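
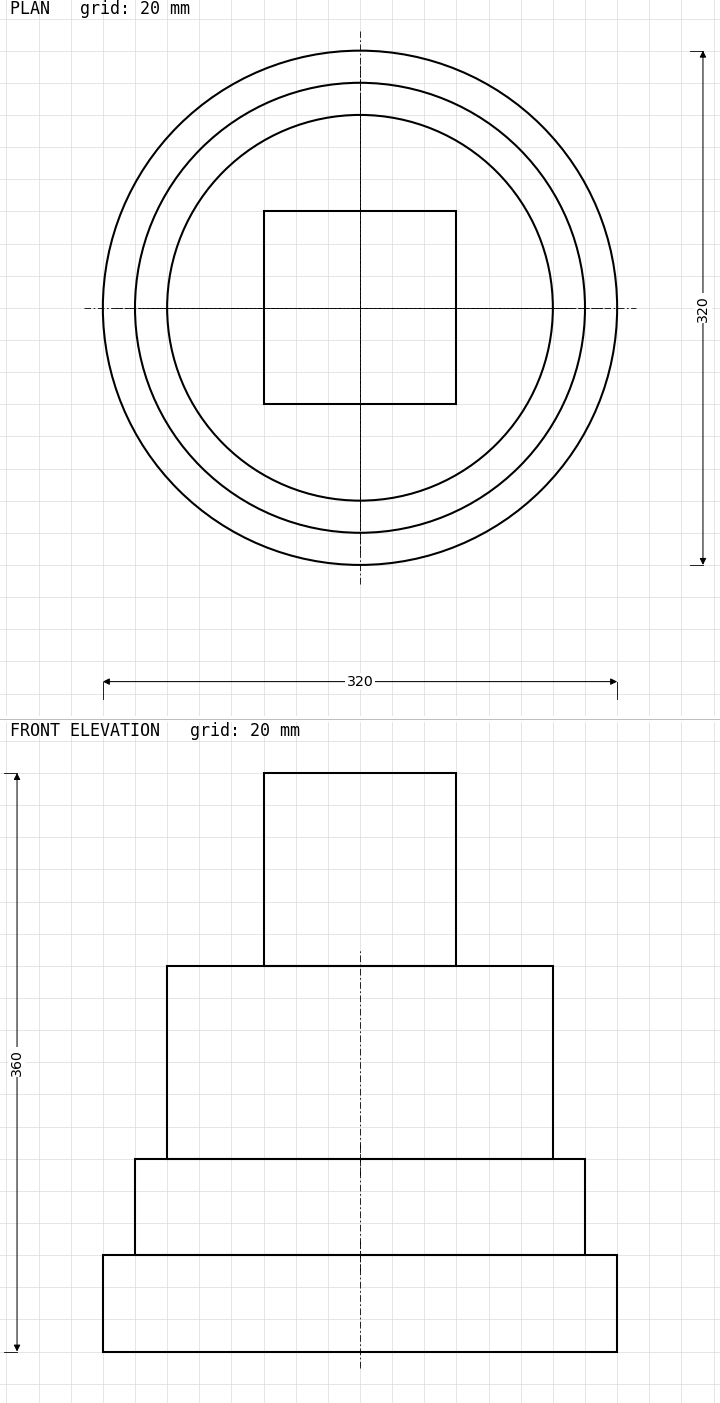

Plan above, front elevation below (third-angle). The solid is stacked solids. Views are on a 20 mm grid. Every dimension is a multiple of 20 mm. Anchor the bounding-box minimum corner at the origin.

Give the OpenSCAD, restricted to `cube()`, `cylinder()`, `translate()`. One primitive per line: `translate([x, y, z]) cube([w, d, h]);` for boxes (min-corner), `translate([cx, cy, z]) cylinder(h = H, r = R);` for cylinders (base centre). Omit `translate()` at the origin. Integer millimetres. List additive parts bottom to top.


translate([160, 160, 0]) cylinder(h = 60, r = 160);
translate([160, 160, 60]) cylinder(h = 60, r = 140);
translate([160, 160, 120]) cylinder(h = 120, r = 120);
translate([100, 100, 240]) cube([120, 120, 120]);


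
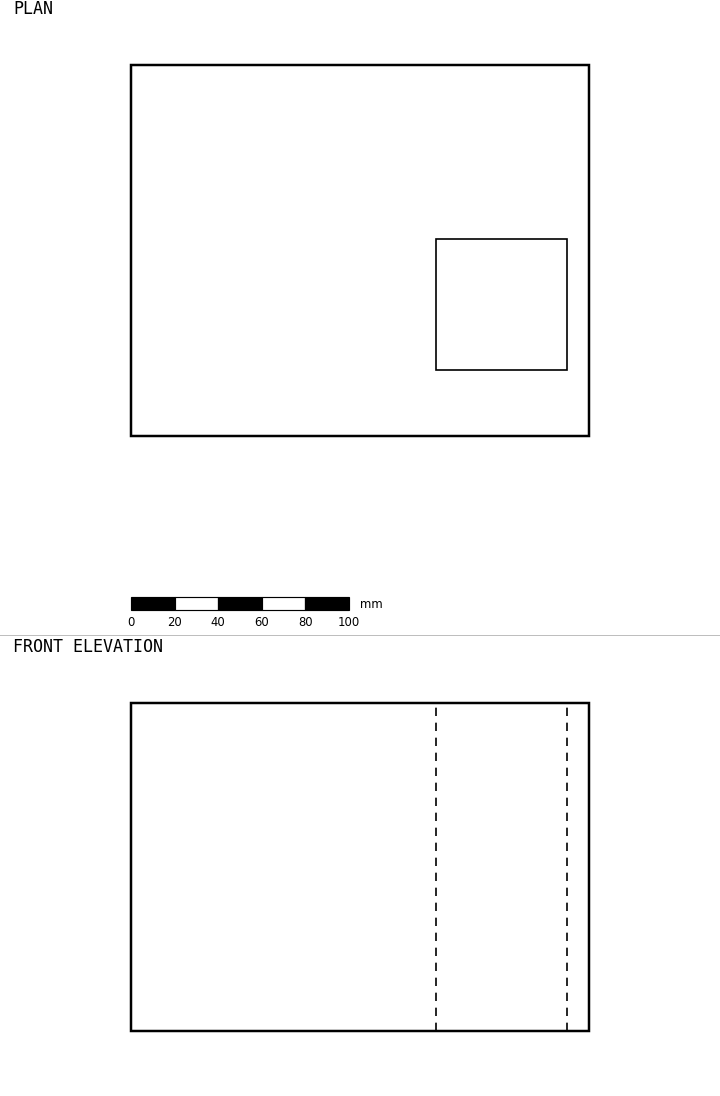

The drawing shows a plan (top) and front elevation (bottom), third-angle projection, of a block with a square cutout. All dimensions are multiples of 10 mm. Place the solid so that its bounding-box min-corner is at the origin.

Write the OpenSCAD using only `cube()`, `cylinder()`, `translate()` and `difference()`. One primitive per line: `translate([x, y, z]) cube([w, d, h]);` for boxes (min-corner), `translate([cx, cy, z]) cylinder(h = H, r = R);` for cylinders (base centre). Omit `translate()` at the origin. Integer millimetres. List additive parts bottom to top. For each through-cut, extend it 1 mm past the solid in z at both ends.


difference() {
  cube([210, 170, 150]);
  translate([140, 30, -1]) cube([60, 60, 152]);
}


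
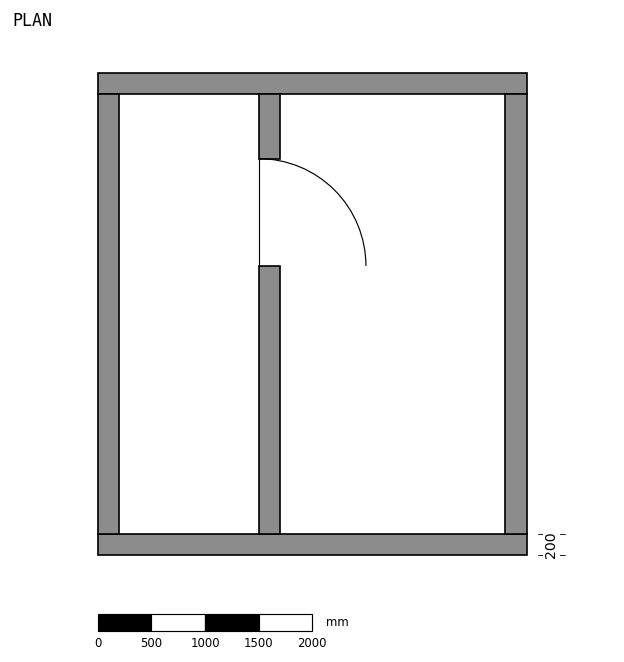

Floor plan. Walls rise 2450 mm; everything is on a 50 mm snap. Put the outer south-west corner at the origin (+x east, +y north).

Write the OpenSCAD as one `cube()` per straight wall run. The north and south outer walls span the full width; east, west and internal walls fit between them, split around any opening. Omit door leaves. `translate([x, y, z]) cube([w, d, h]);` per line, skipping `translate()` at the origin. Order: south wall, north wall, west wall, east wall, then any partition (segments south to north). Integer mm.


cube([4000, 200, 2450]);
translate([0, 4300, 0]) cube([4000, 200, 2450]);
translate([0, 200, 0]) cube([200, 4100, 2450]);
translate([3800, 200, 0]) cube([200, 4100, 2450]);
translate([1500, 200, 0]) cube([200, 2500, 2450]);
translate([1500, 3700, 0]) cube([200, 600, 2450]);


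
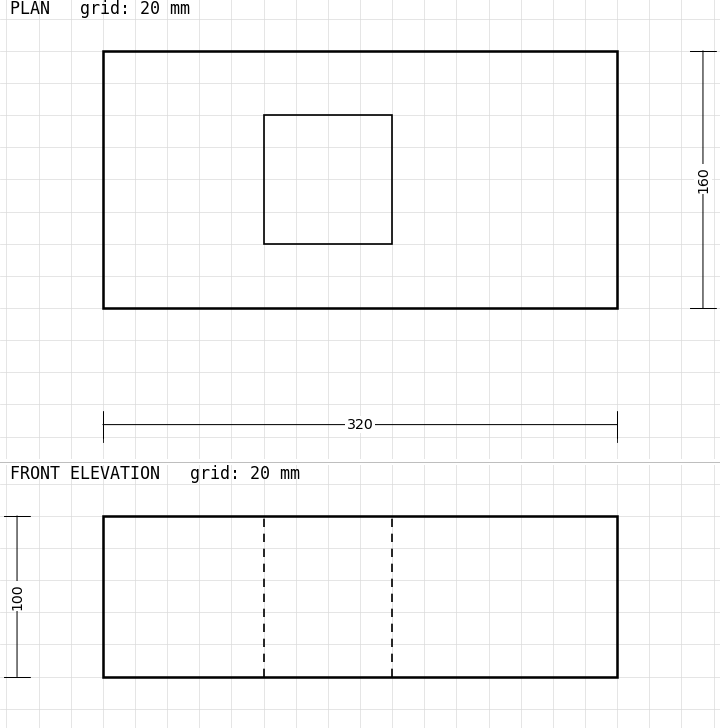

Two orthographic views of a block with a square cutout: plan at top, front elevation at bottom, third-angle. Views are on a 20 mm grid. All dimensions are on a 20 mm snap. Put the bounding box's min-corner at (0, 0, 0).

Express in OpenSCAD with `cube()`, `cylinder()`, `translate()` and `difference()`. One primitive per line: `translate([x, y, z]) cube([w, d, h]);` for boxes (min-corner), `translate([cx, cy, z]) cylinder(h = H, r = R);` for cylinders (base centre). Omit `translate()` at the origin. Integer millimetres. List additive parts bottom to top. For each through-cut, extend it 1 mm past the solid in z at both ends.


difference() {
  cube([320, 160, 100]);
  translate([100, 40, -1]) cube([80, 80, 102]);
}


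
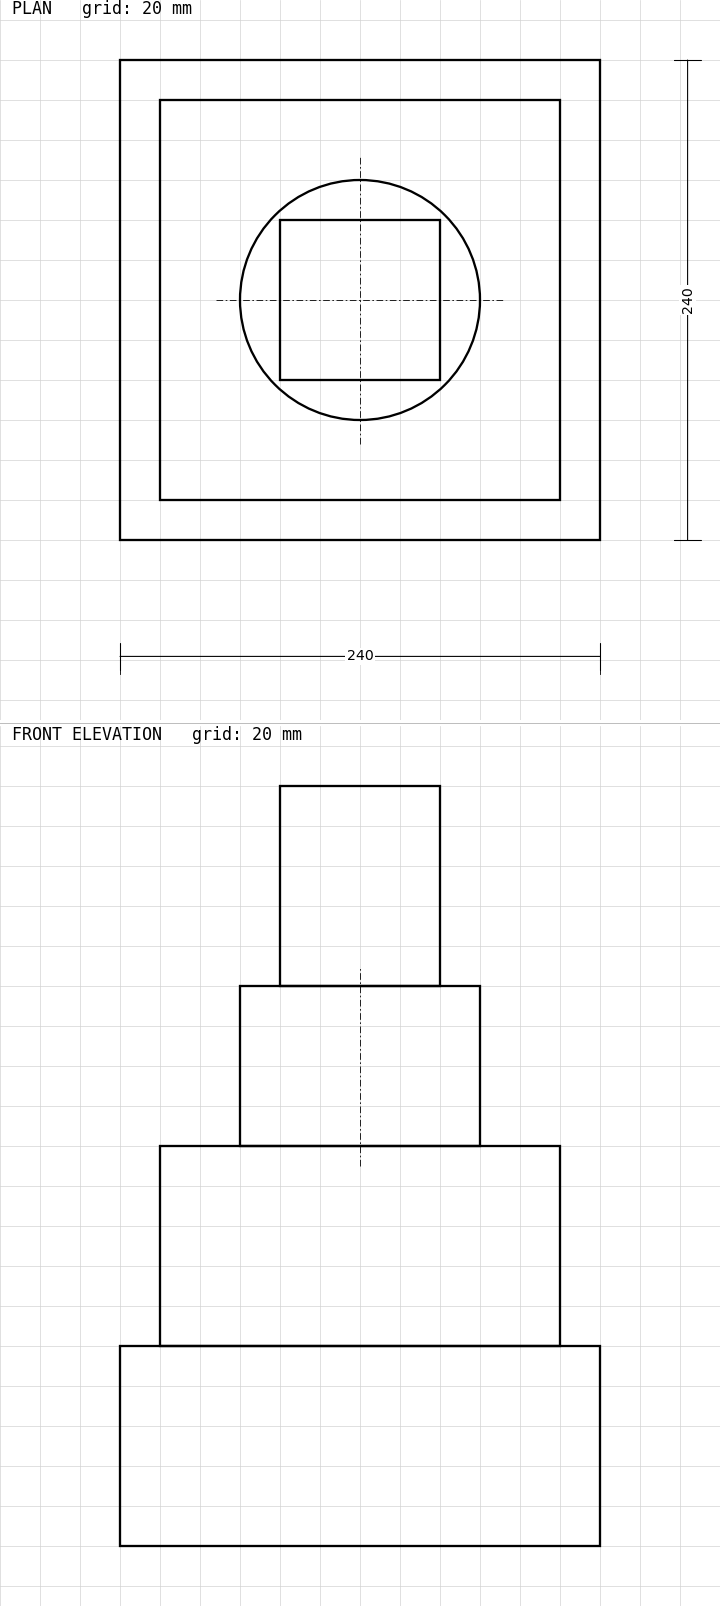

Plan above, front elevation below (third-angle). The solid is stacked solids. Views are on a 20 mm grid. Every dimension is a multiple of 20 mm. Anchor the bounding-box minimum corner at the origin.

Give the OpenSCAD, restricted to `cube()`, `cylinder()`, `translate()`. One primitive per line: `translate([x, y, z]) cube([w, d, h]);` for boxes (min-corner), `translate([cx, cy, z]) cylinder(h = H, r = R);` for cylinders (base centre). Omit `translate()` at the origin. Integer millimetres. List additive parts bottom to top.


cube([240, 240, 100]);
translate([20, 20, 100]) cube([200, 200, 100]);
translate([120, 120, 200]) cylinder(h = 80, r = 60);
translate([80, 80, 280]) cube([80, 80, 100]);


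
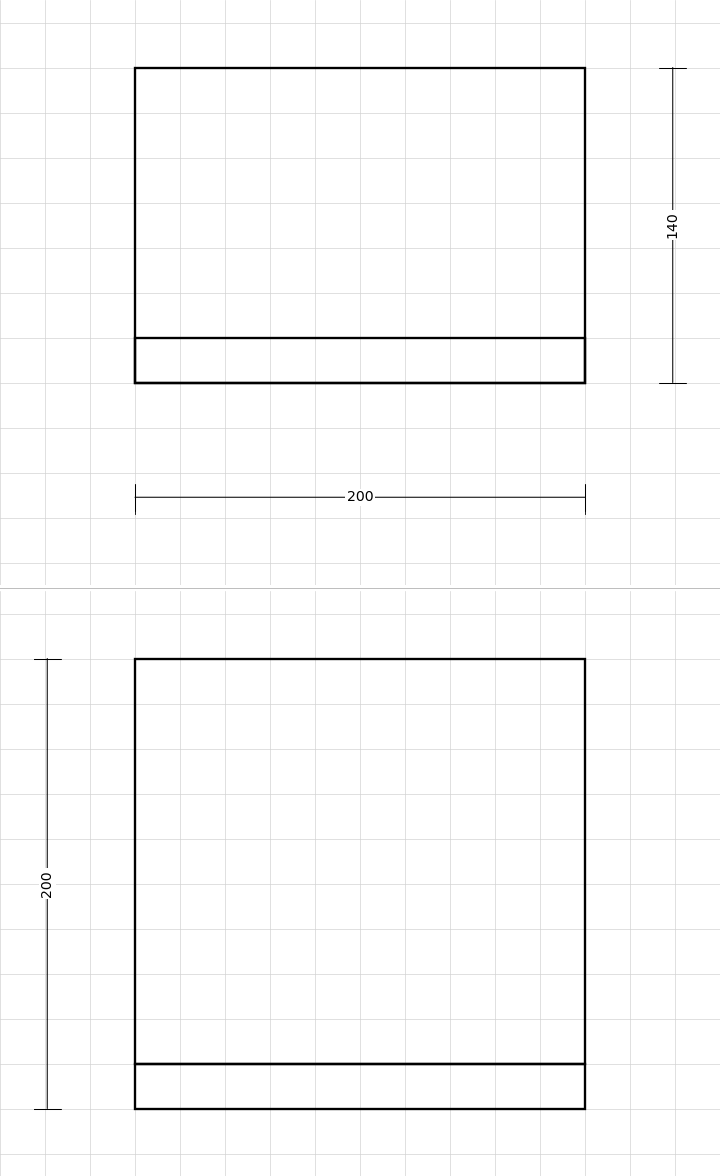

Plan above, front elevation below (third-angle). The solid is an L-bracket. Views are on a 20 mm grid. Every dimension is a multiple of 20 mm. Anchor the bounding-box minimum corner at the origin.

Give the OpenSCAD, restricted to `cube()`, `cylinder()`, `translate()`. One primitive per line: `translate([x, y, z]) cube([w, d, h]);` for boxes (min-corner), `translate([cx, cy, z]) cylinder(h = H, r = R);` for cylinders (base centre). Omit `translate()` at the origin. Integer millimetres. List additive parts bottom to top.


cube([200, 140, 20]);
translate([0, 0, 20]) cube([200, 20, 180]);


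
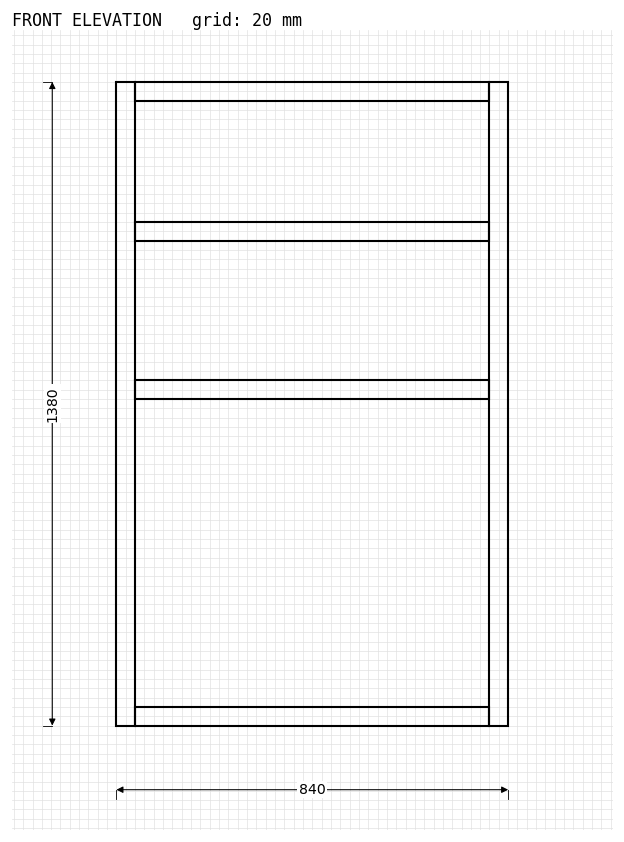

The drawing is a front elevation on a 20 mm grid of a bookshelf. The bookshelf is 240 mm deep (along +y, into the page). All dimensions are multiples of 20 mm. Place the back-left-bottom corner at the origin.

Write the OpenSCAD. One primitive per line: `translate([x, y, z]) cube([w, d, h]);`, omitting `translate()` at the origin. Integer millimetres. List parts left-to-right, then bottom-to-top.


cube([40, 240, 1380]);
translate([40, 0, 0]) cube([760, 240, 40]);
translate([40, 0, 700]) cube([760, 240, 40]);
translate([40, 0, 1040]) cube([760, 240, 40]);
translate([40, 0, 1340]) cube([760, 240, 40]);
translate([800, 0, 0]) cube([40, 240, 1380]);


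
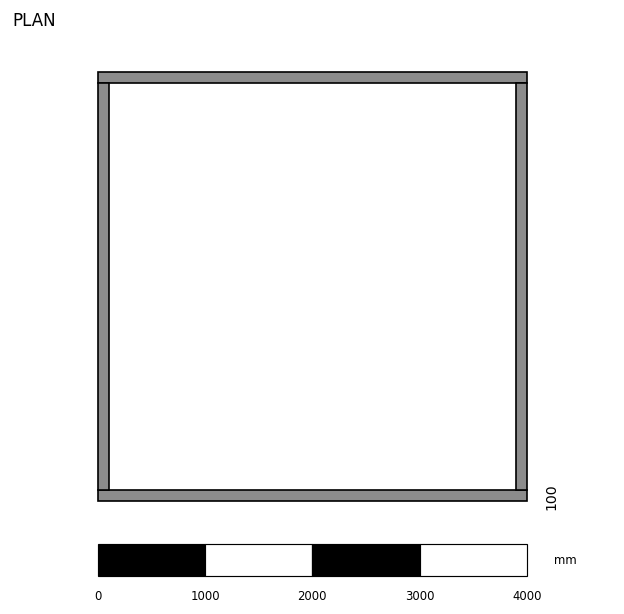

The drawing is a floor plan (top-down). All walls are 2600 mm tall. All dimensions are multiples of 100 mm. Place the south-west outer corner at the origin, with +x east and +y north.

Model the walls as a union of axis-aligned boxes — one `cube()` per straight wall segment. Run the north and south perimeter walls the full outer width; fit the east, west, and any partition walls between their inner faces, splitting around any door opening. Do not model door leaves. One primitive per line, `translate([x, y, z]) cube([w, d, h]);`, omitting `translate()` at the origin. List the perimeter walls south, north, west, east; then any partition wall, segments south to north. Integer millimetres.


cube([4000, 100, 2600]);
translate([0, 3900, 0]) cube([4000, 100, 2600]);
translate([0, 100, 0]) cube([100, 3800, 2600]);
translate([3900, 100, 0]) cube([100, 3800, 2600]);


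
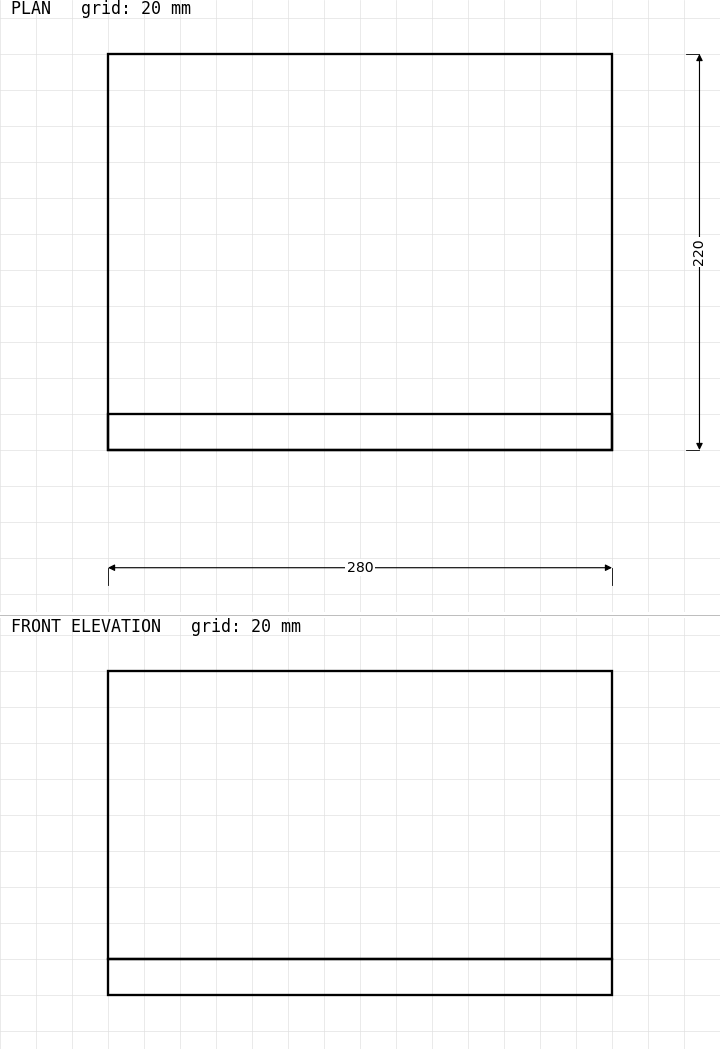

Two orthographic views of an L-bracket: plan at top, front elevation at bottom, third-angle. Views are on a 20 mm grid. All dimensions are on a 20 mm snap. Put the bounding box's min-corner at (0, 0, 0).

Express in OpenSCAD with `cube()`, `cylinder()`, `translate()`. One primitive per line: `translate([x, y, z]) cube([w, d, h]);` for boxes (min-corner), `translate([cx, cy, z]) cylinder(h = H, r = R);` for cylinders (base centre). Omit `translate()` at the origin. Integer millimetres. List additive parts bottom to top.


cube([280, 220, 20]);
translate([0, 0, 20]) cube([280, 20, 160]);


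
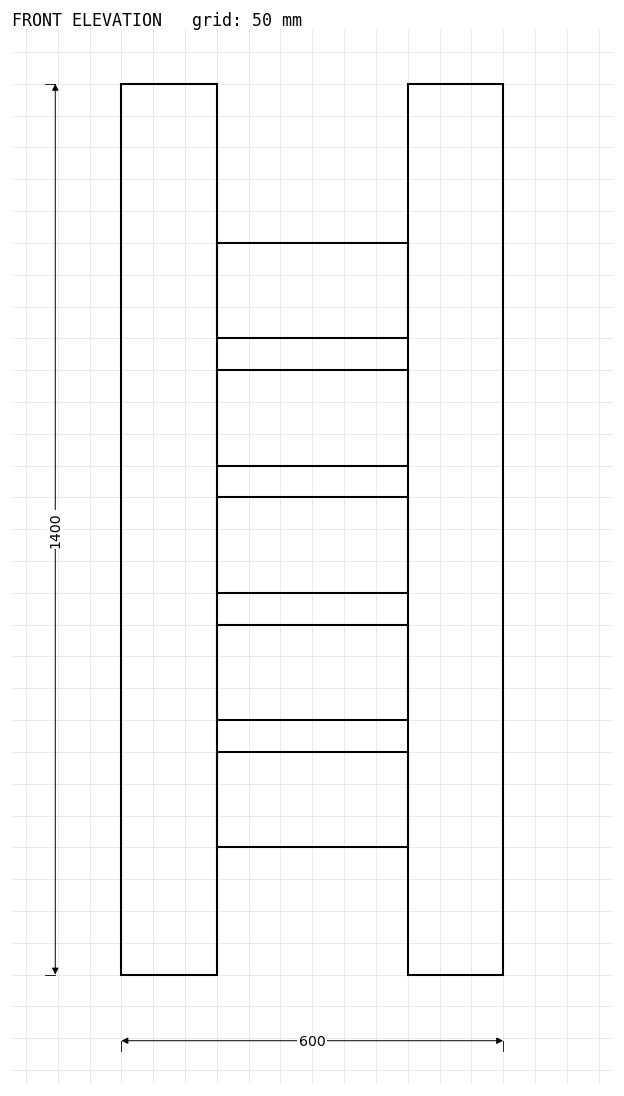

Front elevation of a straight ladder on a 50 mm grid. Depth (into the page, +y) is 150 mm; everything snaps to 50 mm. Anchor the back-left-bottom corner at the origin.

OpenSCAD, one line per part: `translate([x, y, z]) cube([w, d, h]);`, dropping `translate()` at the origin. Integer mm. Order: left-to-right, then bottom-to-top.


cube([150, 150, 1400]);
translate([150, 0, 200]) cube([300, 150, 150]);
translate([150, 0, 400]) cube([300, 150, 150]);
translate([150, 0, 600]) cube([300, 150, 150]);
translate([150, 0, 800]) cube([300, 150, 150]);
translate([150, 0, 1000]) cube([300, 150, 150]);
translate([450, 0, 0]) cube([150, 150, 1400]);


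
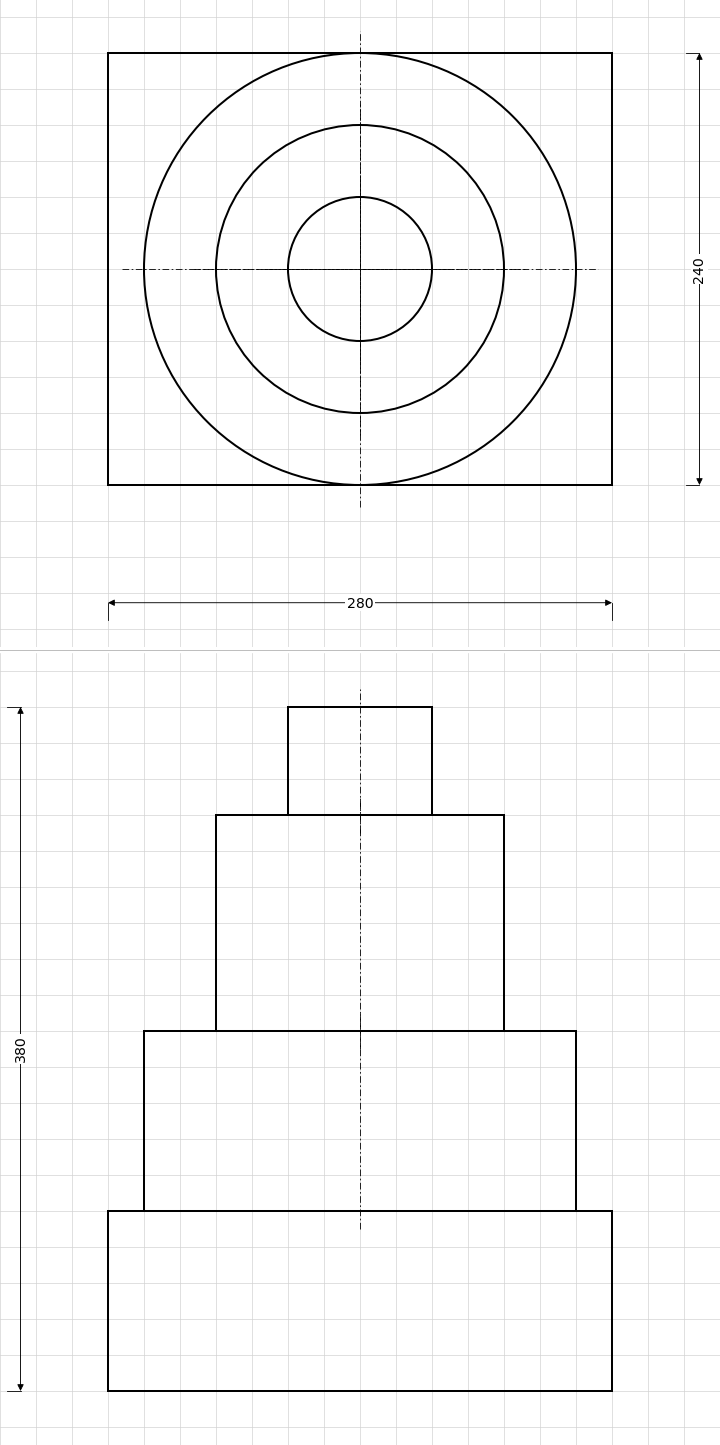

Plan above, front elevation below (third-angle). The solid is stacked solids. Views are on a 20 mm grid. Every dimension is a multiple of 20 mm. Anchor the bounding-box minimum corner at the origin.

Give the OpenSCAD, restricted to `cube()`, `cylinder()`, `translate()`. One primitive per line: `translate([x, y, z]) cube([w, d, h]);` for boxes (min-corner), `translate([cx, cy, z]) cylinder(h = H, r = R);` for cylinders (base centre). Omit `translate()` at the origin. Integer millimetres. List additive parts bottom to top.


cube([280, 240, 100]);
translate([140, 120, 100]) cylinder(h = 100, r = 120);
translate([140, 120, 200]) cylinder(h = 120, r = 80);
translate([140, 120, 320]) cylinder(h = 60, r = 40);


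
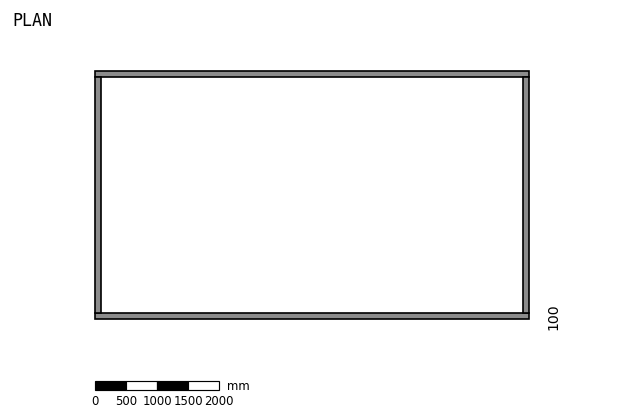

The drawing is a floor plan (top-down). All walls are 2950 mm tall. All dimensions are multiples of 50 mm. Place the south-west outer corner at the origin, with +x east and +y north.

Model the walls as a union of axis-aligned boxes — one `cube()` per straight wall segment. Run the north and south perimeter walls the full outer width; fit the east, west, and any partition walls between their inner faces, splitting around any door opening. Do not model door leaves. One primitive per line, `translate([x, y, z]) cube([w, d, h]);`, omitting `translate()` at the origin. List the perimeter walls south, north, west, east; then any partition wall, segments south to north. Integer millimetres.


cube([7000, 100, 2950]);
translate([0, 3900, 0]) cube([7000, 100, 2950]);
translate([0, 100, 0]) cube([100, 3800, 2950]);
translate([6900, 100, 0]) cube([100, 3800, 2950]);


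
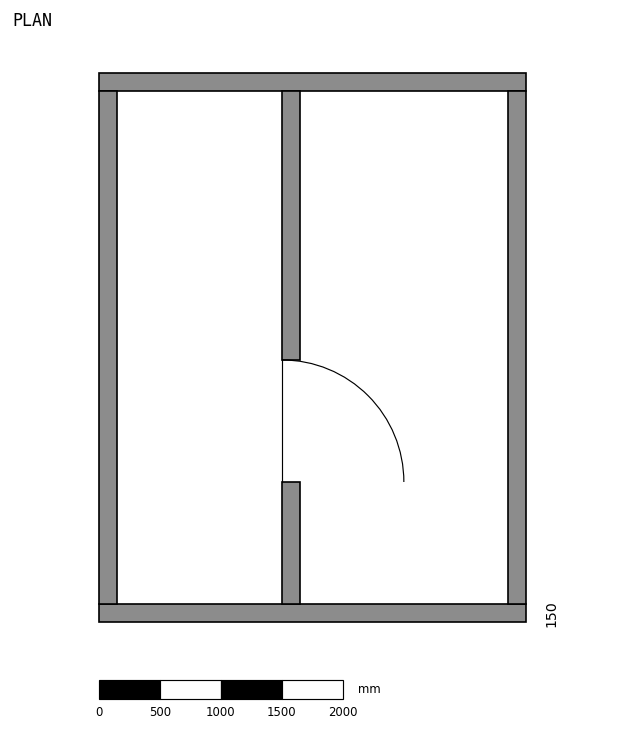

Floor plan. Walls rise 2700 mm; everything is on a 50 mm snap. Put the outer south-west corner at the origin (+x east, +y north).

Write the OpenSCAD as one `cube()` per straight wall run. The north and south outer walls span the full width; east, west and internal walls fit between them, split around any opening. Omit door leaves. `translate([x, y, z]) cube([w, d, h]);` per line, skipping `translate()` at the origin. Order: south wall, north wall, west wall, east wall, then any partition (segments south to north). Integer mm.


cube([3500, 150, 2700]);
translate([0, 4350, 0]) cube([3500, 150, 2700]);
translate([0, 150, 0]) cube([150, 4200, 2700]);
translate([3350, 150, 0]) cube([150, 4200, 2700]);
translate([1500, 150, 0]) cube([150, 1000, 2700]);
translate([1500, 2150, 0]) cube([150, 2200, 2700]);


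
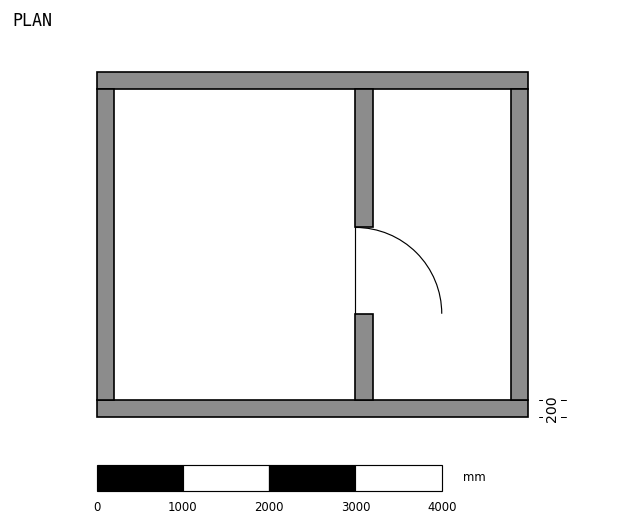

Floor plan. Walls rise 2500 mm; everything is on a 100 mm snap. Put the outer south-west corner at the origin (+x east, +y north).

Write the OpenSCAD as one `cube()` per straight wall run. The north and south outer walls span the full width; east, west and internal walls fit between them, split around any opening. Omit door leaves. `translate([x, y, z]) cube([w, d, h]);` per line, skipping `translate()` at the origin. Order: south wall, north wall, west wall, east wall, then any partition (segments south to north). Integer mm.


cube([5000, 200, 2500]);
translate([0, 3800, 0]) cube([5000, 200, 2500]);
translate([0, 200, 0]) cube([200, 3600, 2500]);
translate([4800, 200, 0]) cube([200, 3600, 2500]);
translate([3000, 200, 0]) cube([200, 1000, 2500]);
translate([3000, 2200, 0]) cube([200, 1600, 2500]);


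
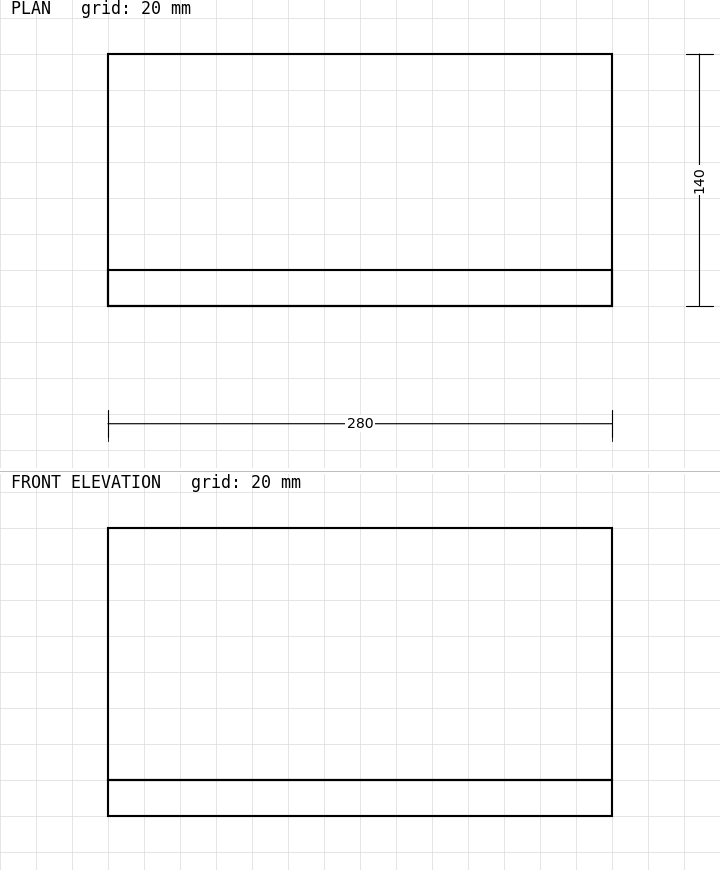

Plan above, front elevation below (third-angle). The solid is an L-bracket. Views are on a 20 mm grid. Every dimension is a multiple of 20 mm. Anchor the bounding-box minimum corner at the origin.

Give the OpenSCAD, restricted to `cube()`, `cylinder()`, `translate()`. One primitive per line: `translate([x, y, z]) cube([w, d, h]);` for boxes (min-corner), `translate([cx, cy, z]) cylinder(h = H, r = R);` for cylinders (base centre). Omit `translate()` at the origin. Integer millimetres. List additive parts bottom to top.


cube([280, 140, 20]);
translate([0, 0, 20]) cube([280, 20, 140]);


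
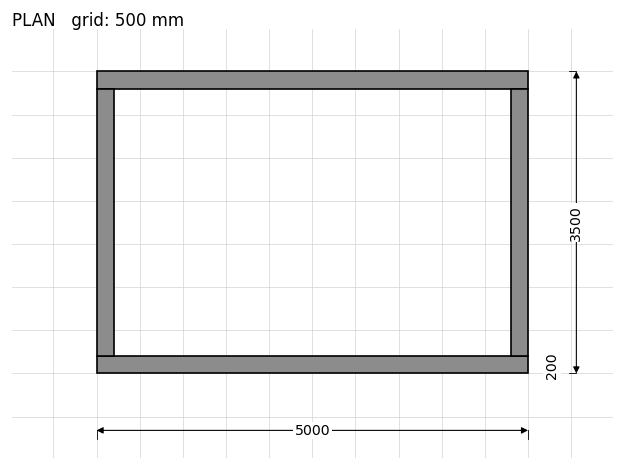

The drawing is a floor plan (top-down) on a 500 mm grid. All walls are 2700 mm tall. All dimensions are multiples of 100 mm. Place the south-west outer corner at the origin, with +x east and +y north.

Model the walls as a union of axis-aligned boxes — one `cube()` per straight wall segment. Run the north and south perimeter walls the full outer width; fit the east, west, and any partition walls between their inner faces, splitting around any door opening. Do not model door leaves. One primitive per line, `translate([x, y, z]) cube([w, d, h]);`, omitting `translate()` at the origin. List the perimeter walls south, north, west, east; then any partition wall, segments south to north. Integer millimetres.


cube([5000, 200, 2700]);
translate([0, 3300, 0]) cube([5000, 200, 2700]);
translate([0, 200, 0]) cube([200, 3100, 2700]);
translate([4800, 200, 0]) cube([200, 3100, 2700]);


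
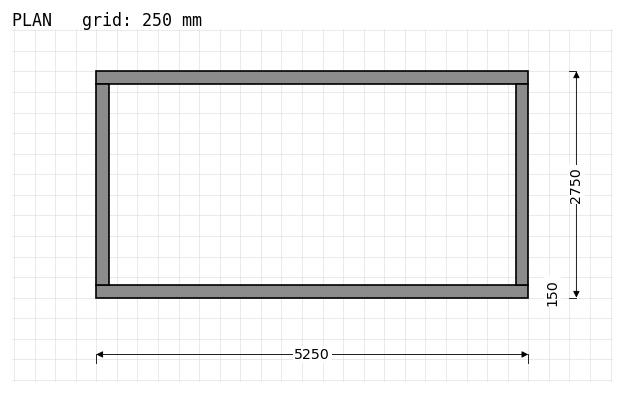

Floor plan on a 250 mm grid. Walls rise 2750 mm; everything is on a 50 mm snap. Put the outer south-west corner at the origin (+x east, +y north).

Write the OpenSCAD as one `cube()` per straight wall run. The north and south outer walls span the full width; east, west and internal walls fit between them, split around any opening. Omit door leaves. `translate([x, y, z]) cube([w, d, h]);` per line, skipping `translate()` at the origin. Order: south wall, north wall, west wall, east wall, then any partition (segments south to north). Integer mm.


cube([5250, 150, 2750]);
translate([0, 2600, 0]) cube([5250, 150, 2750]);
translate([0, 150, 0]) cube([150, 2450, 2750]);
translate([5100, 150, 0]) cube([150, 2450, 2750]);


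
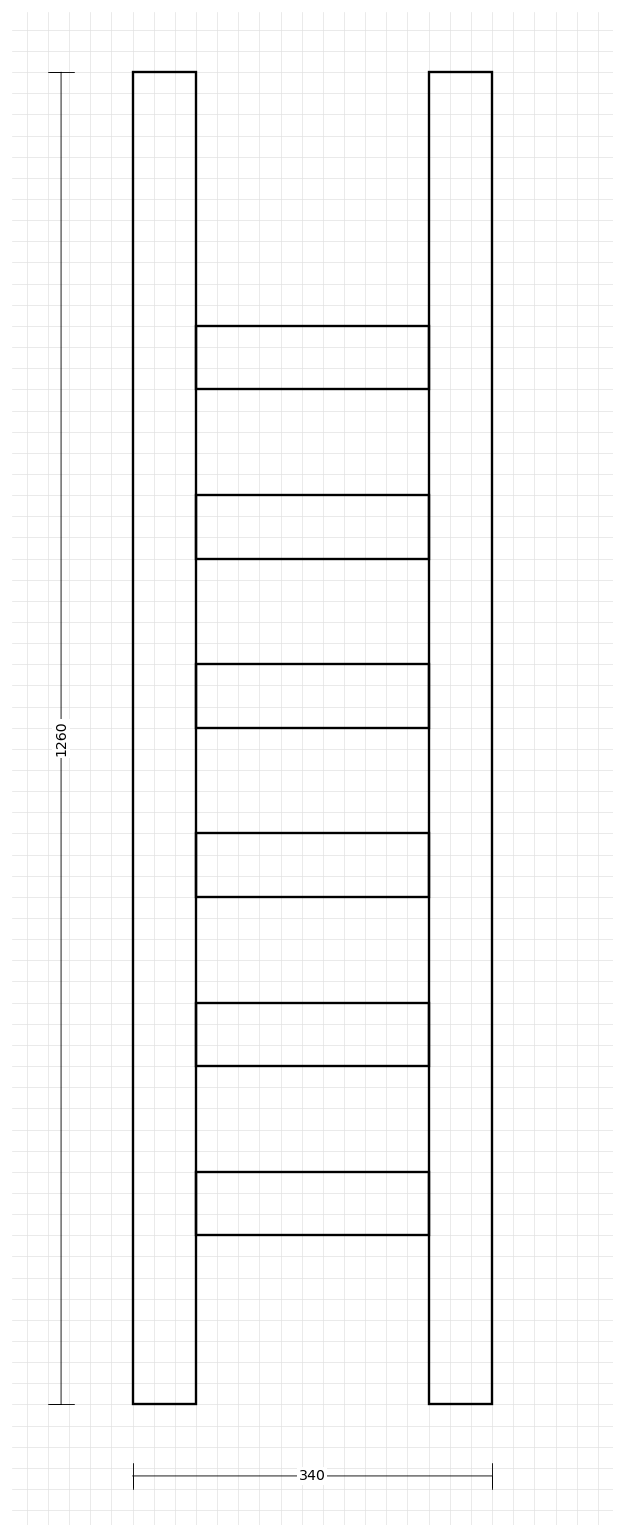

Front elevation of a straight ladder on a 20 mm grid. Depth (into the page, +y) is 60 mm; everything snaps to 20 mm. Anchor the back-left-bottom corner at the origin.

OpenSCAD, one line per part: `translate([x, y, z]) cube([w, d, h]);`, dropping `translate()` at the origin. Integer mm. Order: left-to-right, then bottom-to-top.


cube([60, 60, 1260]);
translate([60, 0, 160]) cube([220, 60, 60]);
translate([60, 0, 320]) cube([220, 60, 60]);
translate([60, 0, 480]) cube([220, 60, 60]);
translate([60, 0, 640]) cube([220, 60, 60]);
translate([60, 0, 800]) cube([220, 60, 60]);
translate([60, 0, 960]) cube([220, 60, 60]);
translate([280, 0, 0]) cube([60, 60, 1260]);


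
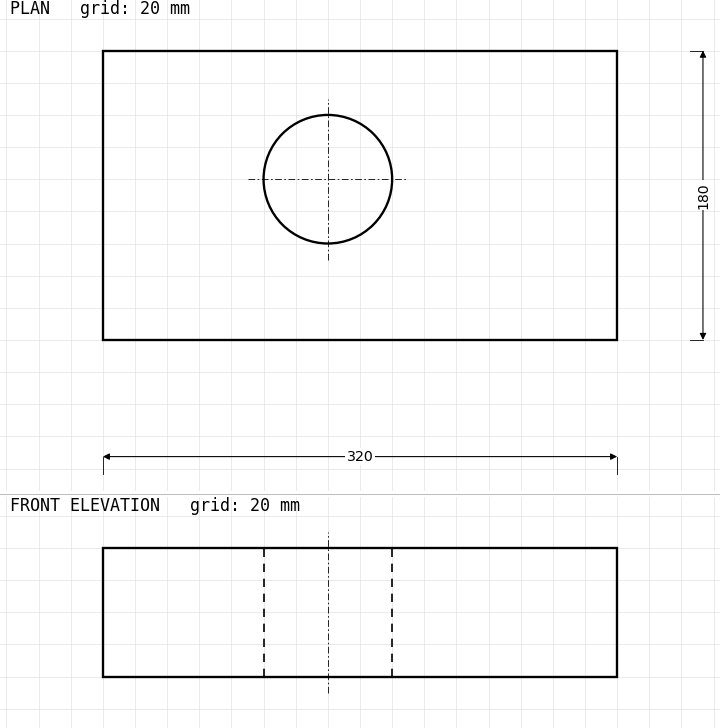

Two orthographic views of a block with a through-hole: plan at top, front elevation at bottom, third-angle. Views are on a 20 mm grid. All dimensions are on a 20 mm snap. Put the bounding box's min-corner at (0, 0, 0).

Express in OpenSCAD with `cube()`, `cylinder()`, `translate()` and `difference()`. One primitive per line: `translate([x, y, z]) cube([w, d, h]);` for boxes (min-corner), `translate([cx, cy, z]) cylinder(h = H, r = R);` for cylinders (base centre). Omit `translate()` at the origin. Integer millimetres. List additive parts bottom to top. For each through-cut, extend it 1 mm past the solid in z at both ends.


difference() {
  cube([320, 180, 80]);
  translate([140, 100, -1]) cylinder(h = 82, r = 40);
}


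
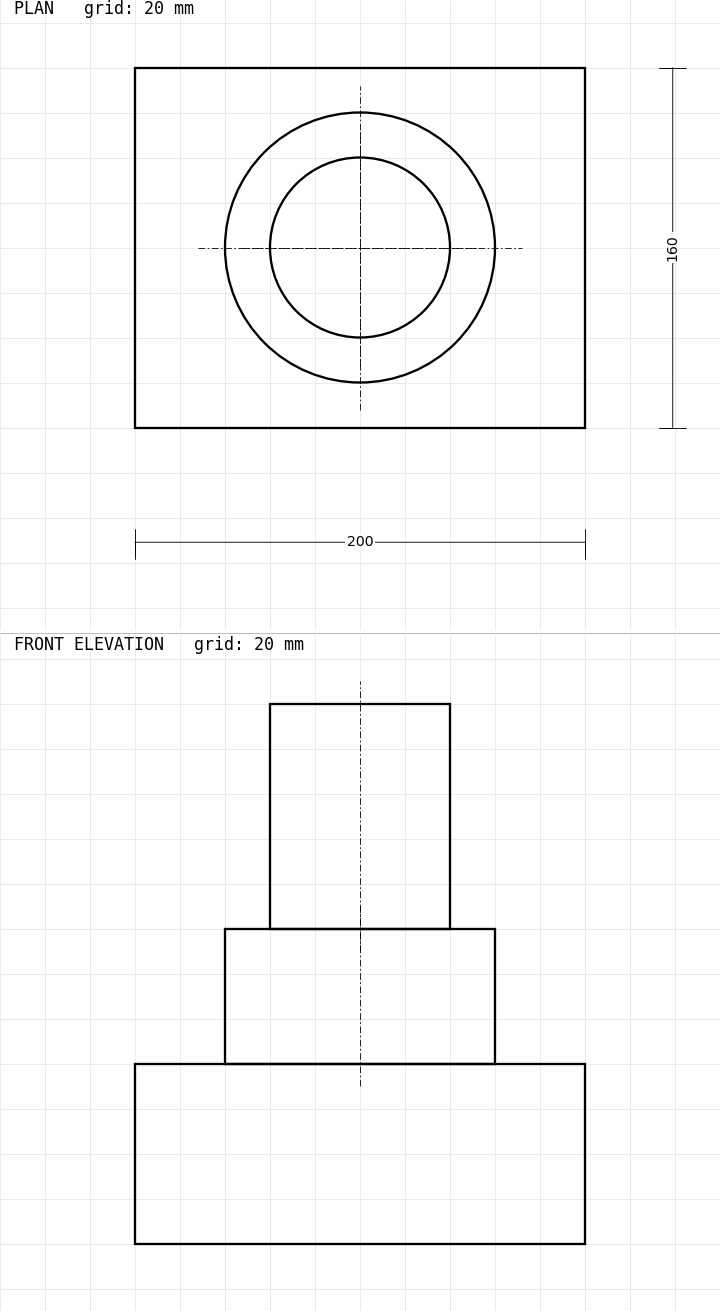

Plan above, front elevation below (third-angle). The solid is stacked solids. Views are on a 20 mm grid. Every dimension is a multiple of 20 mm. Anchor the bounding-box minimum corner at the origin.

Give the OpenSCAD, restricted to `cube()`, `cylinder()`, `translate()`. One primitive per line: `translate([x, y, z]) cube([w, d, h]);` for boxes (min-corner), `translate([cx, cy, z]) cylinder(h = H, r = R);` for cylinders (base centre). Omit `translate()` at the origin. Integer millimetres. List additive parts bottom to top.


cube([200, 160, 80]);
translate([100, 80, 80]) cylinder(h = 60, r = 60);
translate([100, 80, 140]) cylinder(h = 100, r = 40);


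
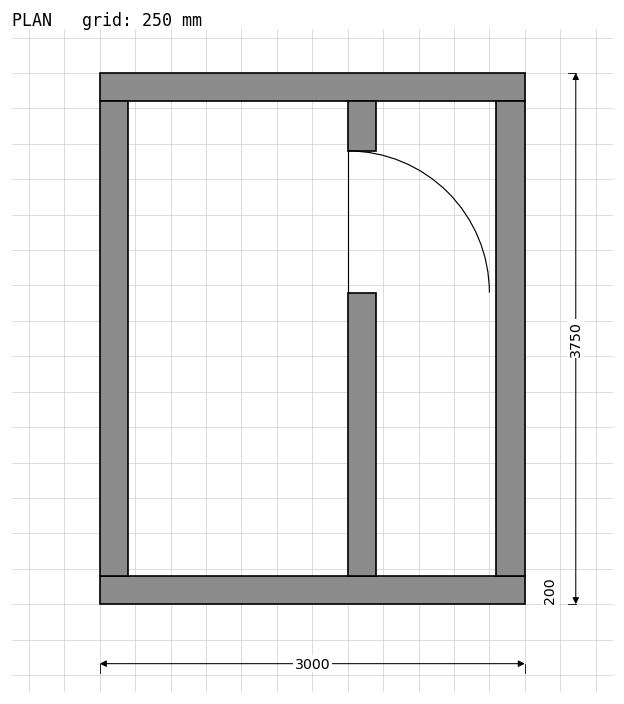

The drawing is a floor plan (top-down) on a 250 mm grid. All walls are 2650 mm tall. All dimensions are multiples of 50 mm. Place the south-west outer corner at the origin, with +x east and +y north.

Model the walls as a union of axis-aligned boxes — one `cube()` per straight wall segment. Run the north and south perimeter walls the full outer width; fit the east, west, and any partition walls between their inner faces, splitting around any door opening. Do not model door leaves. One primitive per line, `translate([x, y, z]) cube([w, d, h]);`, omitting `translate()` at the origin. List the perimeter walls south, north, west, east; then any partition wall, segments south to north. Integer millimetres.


cube([3000, 200, 2650]);
translate([0, 3550, 0]) cube([3000, 200, 2650]);
translate([0, 200, 0]) cube([200, 3350, 2650]);
translate([2800, 200, 0]) cube([200, 3350, 2650]);
translate([1750, 200, 0]) cube([200, 2000, 2650]);
translate([1750, 3200, 0]) cube([200, 350, 2650]);


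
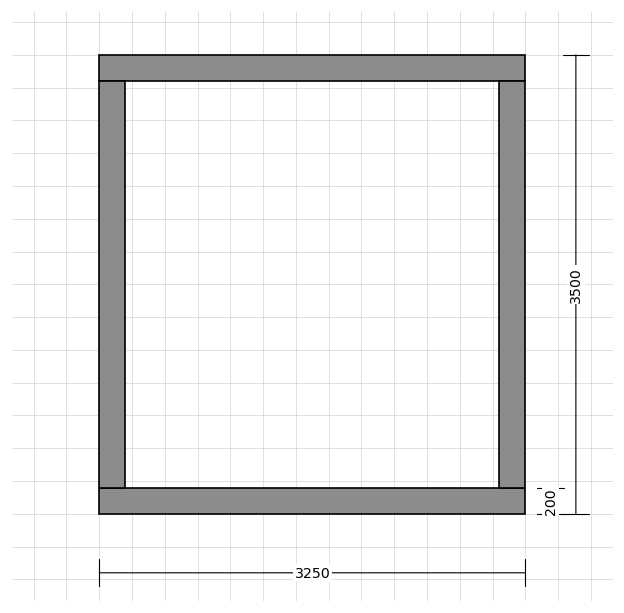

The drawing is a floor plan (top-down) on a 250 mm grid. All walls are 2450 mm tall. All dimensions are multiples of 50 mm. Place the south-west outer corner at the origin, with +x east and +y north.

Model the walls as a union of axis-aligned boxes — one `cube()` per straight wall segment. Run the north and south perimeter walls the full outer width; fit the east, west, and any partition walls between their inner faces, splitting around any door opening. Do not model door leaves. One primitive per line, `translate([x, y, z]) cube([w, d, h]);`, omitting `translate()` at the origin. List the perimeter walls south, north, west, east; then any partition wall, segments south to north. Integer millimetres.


cube([3250, 200, 2450]);
translate([0, 3300, 0]) cube([3250, 200, 2450]);
translate([0, 200, 0]) cube([200, 3100, 2450]);
translate([3050, 200, 0]) cube([200, 3100, 2450]);


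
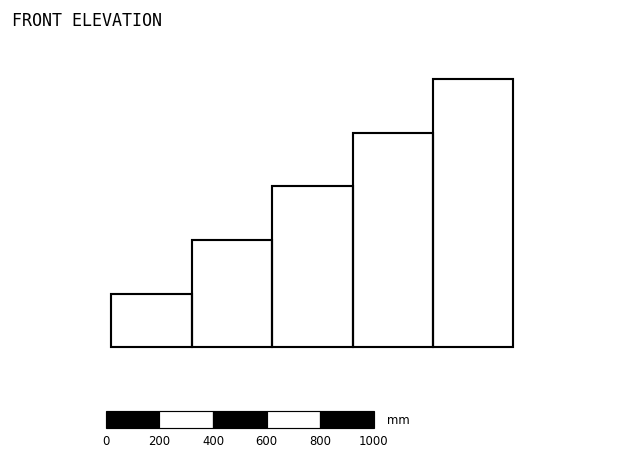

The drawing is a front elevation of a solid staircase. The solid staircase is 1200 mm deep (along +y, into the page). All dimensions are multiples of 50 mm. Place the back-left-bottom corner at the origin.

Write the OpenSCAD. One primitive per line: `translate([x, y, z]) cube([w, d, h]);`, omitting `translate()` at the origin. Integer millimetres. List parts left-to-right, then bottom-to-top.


cube([300, 1200, 200]);
translate([300, 0, 0]) cube([300, 1200, 400]);
translate([600, 0, 0]) cube([300, 1200, 600]);
translate([900, 0, 0]) cube([300, 1200, 800]);
translate([1200, 0, 0]) cube([300, 1200, 1000]);


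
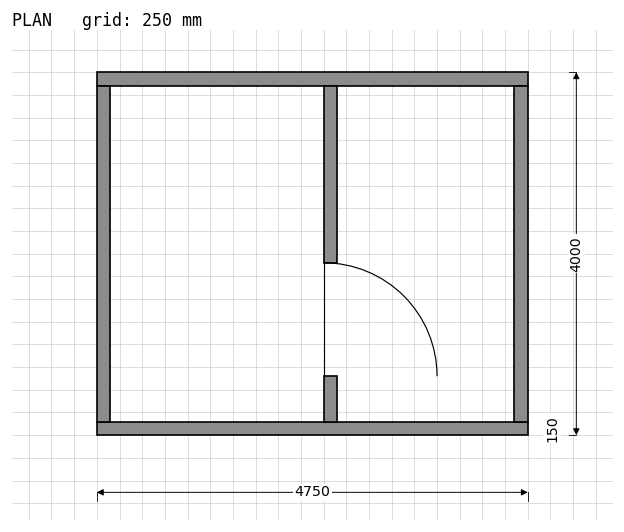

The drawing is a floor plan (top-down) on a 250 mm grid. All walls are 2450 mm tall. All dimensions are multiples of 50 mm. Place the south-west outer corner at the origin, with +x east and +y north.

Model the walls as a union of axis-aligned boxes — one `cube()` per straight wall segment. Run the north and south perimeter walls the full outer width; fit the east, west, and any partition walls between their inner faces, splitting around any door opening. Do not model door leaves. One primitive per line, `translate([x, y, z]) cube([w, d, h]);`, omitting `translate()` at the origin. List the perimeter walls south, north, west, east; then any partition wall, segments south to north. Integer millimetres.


cube([4750, 150, 2450]);
translate([0, 3850, 0]) cube([4750, 150, 2450]);
translate([0, 150, 0]) cube([150, 3700, 2450]);
translate([4600, 150, 0]) cube([150, 3700, 2450]);
translate([2500, 150, 0]) cube([150, 500, 2450]);
translate([2500, 1900, 0]) cube([150, 1950, 2450]);


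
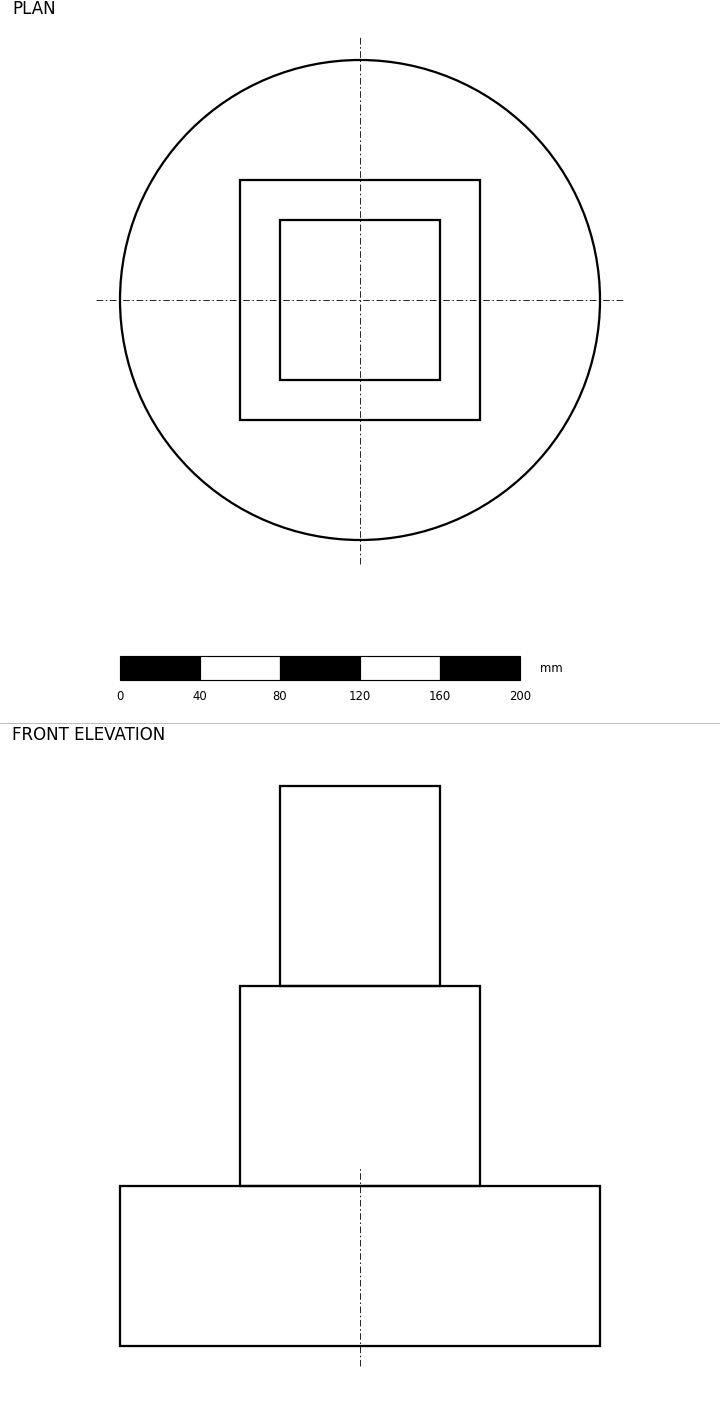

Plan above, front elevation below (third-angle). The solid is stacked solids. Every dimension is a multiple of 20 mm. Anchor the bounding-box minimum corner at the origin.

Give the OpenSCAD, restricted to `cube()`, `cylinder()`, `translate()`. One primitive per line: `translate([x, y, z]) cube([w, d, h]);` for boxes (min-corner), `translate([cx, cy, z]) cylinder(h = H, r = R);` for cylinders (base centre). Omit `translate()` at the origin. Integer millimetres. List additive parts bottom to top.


translate([120, 120, 0]) cylinder(h = 80, r = 120);
translate([60, 60, 80]) cube([120, 120, 100]);
translate([80, 80, 180]) cube([80, 80, 100]);


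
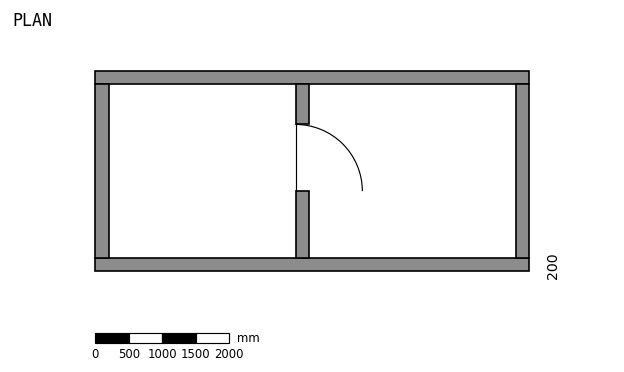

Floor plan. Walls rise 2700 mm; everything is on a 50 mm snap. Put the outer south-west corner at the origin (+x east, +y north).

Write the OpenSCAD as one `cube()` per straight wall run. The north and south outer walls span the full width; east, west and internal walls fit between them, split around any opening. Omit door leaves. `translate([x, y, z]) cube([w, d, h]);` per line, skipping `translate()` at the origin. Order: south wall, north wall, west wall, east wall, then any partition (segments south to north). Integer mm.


cube([6500, 200, 2700]);
translate([0, 2800, 0]) cube([6500, 200, 2700]);
translate([0, 200, 0]) cube([200, 2600, 2700]);
translate([6300, 200, 0]) cube([200, 2600, 2700]);
translate([3000, 200, 0]) cube([200, 1000, 2700]);
translate([3000, 2200, 0]) cube([200, 600, 2700]);


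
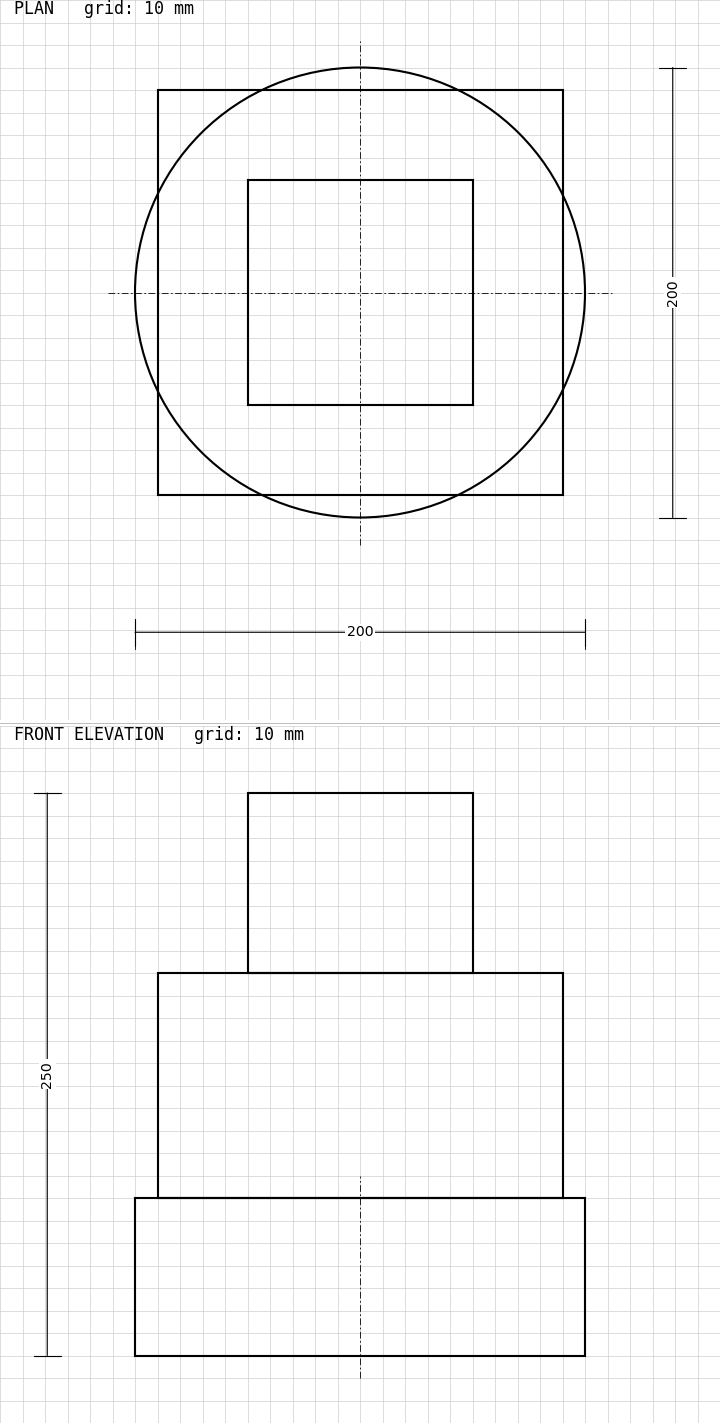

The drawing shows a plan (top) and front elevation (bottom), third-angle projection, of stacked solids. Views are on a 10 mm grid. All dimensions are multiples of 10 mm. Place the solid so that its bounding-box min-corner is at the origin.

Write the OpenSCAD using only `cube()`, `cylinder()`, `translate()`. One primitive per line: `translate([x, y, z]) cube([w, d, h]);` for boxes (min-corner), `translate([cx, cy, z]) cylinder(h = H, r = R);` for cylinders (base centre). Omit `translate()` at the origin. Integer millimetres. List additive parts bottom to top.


translate([100, 100, 0]) cylinder(h = 70, r = 100);
translate([10, 10, 70]) cube([180, 180, 100]);
translate([50, 50, 170]) cube([100, 100, 80]);


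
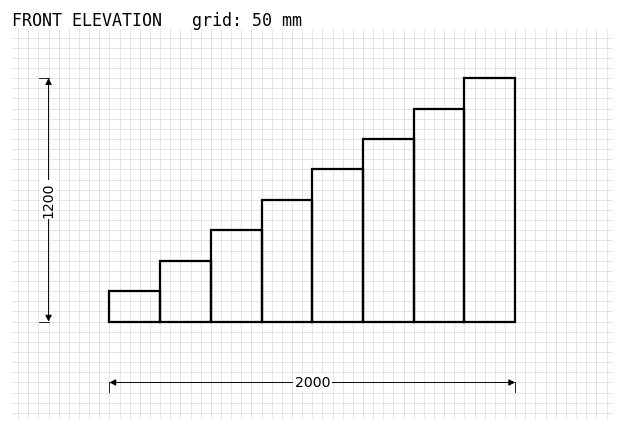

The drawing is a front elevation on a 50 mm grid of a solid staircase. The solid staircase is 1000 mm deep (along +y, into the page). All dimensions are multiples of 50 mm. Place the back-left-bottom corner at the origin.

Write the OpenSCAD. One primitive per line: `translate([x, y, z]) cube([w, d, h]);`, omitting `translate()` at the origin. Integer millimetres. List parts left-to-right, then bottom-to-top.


cube([250, 1000, 150]);
translate([250, 0, 0]) cube([250, 1000, 300]);
translate([500, 0, 0]) cube([250, 1000, 450]);
translate([750, 0, 0]) cube([250, 1000, 600]);
translate([1000, 0, 0]) cube([250, 1000, 750]);
translate([1250, 0, 0]) cube([250, 1000, 900]);
translate([1500, 0, 0]) cube([250, 1000, 1050]);
translate([1750, 0, 0]) cube([250, 1000, 1200]);


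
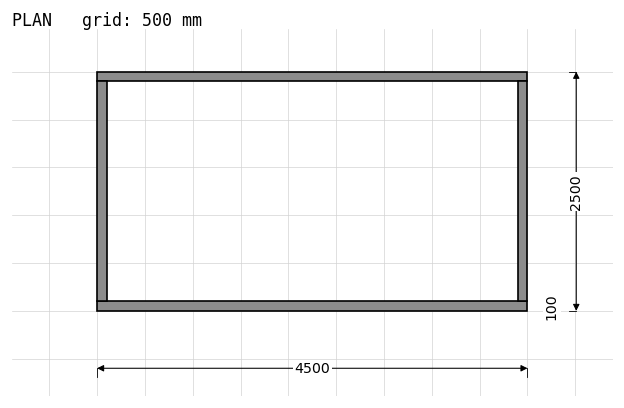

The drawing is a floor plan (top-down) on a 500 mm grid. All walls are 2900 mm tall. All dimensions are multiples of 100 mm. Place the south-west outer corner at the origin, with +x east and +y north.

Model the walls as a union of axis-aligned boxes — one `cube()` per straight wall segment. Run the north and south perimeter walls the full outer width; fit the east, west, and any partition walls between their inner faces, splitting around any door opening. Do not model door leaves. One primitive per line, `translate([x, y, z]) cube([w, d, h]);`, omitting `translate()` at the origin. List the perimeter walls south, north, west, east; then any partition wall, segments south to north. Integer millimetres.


cube([4500, 100, 2900]);
translate([0, 2400, 0]) cube([4500, 100, 2900]);
translate([0, 100, 0]) cube([100, 2300, 2900]);
translate([4400, 100, 0]) cube([100, 2300, 2900]);


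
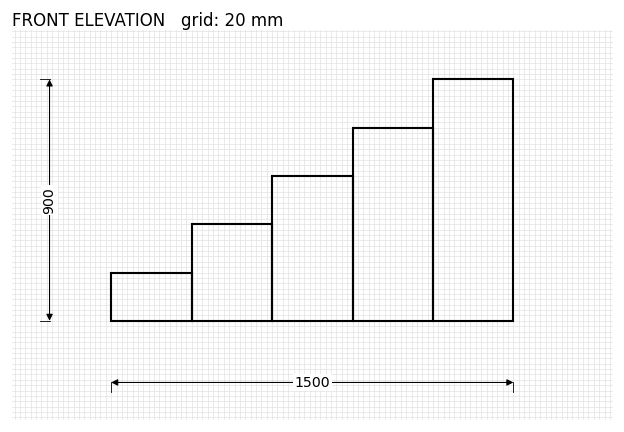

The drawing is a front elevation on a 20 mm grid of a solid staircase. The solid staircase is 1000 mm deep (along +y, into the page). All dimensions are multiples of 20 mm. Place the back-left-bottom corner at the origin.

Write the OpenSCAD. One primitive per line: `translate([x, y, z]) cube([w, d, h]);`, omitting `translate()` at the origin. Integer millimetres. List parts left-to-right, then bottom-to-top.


cube([300, 1000, 180]);
translate([300, 0, 0]) cube([300, 1000, 360]);
translate([600, 0, 0]) cube([300, 1000, 540]);
translate([900, 0, 0]) cube([300, 1000, 720]);
translate([1200, 0, 0]) cube([300, 1000, 900]);


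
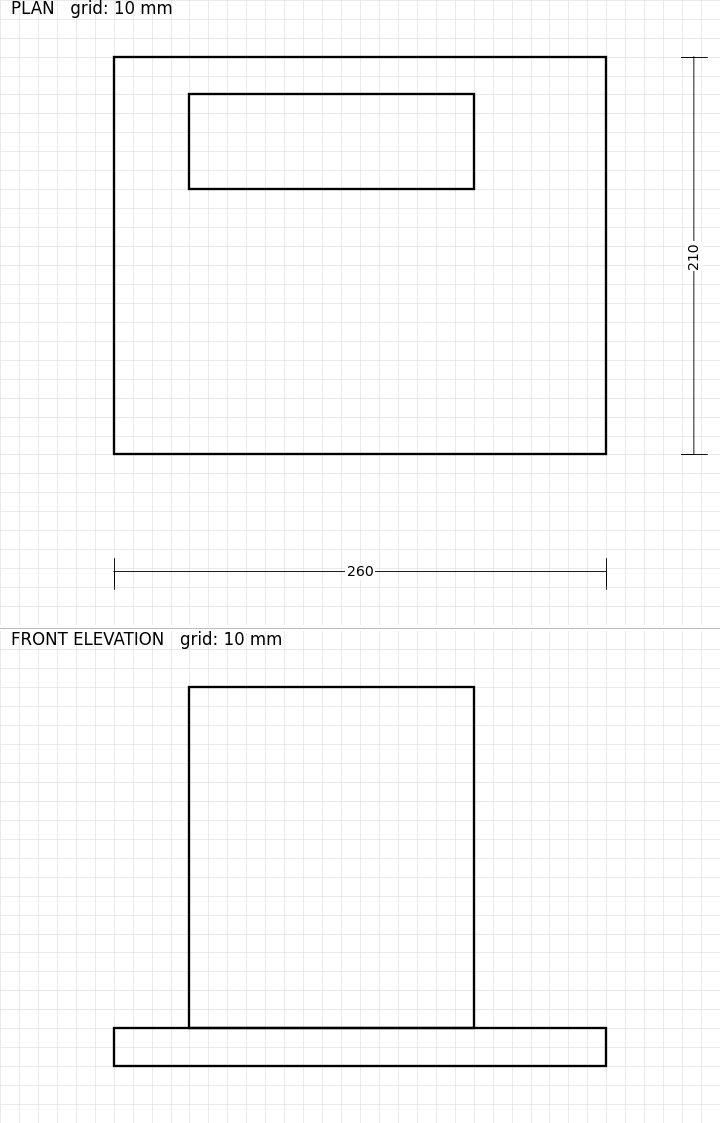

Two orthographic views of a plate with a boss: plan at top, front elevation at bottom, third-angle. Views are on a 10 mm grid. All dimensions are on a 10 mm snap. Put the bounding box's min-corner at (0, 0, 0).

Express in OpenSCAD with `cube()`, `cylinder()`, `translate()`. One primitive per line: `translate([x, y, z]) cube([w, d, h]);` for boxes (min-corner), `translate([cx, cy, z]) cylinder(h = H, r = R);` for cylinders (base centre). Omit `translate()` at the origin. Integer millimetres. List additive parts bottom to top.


cube([260, 210, 20]);
translate([40, 140, 20]) cube([150, 50, 180]);


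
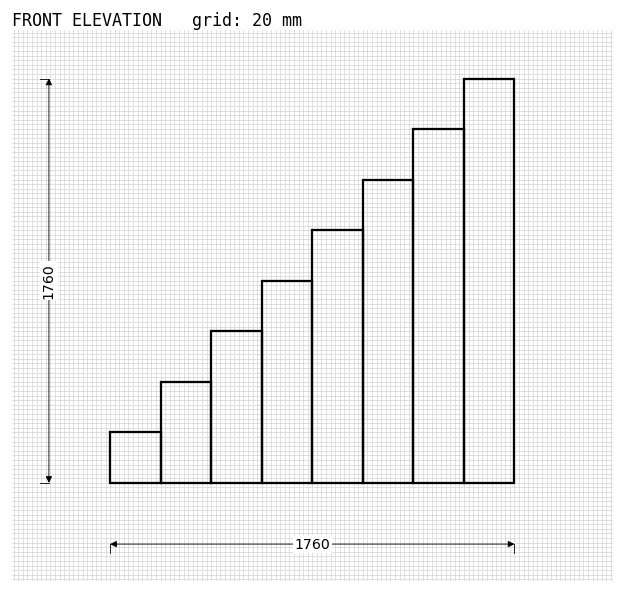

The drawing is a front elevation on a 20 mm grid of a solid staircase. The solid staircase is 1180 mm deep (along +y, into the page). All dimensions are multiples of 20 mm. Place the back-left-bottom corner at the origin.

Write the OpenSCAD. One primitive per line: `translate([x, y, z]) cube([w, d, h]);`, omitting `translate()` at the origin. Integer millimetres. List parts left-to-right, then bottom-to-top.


cube([220, 1180, 220]);
translate([220, 0, 0]) cube([220, 1180, 440]);
translate([440, 0, 0]) cube([220, 1180, 660]);
translate([660, 0, 0]) cube([220, 1180, 880]);
translate([880, 0, 0]) cube([220, 1180, 1100]);
translate([1100, 0, 0]) cube([220, 1180, 1320]);
translate([1320, 0, 0]) cube([220, 1180, 1540]);
translate([1540, 0, 0]) cube([220, 1180, 1760]);


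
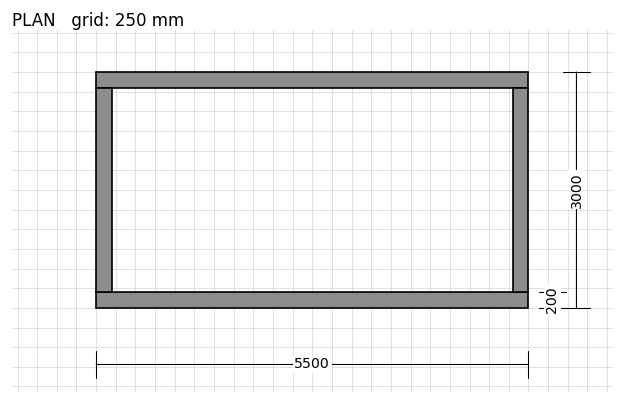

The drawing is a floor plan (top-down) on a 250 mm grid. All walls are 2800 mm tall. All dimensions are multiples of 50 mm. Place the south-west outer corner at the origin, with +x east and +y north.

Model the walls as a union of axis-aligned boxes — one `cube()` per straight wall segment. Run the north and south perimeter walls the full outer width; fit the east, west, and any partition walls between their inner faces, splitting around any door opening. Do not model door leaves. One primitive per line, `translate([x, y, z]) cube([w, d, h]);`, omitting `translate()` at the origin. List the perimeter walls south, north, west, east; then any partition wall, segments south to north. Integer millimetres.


cube([5500, 200, 2800]);
translate([0, 2800, 0]) cube([5500, 200, 2800]);
translate([0, 200, 0]) cube([200, 2600, 2800]);
translate([5300, 200, 0]) cube([200, 2600, 2800]);


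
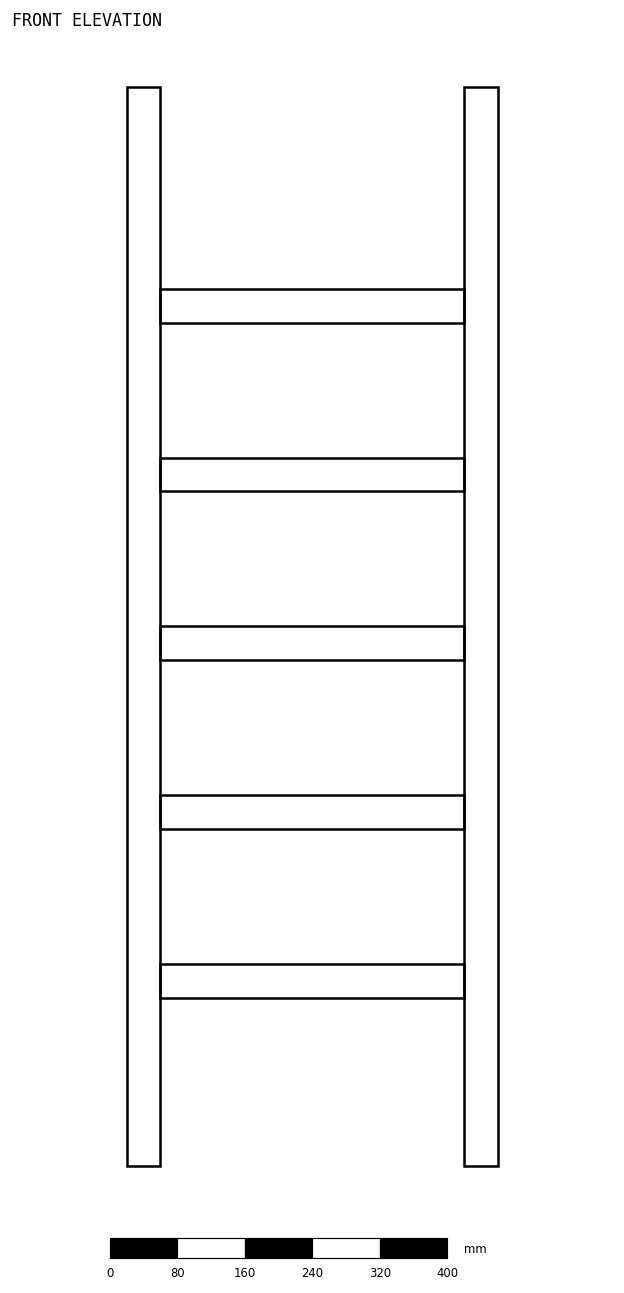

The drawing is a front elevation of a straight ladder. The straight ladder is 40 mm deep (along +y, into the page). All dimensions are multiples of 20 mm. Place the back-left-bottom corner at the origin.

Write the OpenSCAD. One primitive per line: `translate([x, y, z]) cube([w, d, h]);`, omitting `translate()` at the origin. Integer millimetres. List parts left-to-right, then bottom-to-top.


cube([40, 40, 1280]);
translate([40, 0, 200]) cube([360, 40, 40]);
translate([40, 0, 400]) cube([360, 40, 40]);
translate([40, 0, 600]) cube([360, 40, 40]);
translate([40, 0, 800]) cube([360, 40, 40]);
translate([40, 0, 1000]) cube([360, 40, 40]);
translate([400, 0, 0]) cube([40, 40, 1280]);


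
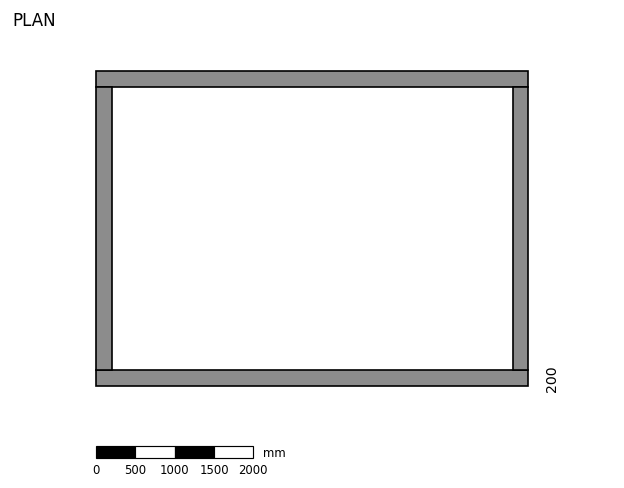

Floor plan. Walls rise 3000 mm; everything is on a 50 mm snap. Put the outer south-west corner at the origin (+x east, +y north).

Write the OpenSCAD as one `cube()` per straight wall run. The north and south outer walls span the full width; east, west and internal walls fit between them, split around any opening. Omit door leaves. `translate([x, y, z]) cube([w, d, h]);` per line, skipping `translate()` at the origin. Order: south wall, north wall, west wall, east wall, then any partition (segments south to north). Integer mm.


cube([5500, 200, 3000]);
translate([0, 3800, 0]) cube([5500, 200, 3000]);
translate([0, 200, 0]) cube([200, 3600, 3000]);
translate([5300, 200, 0]) cube([200, 3600, 3000]);


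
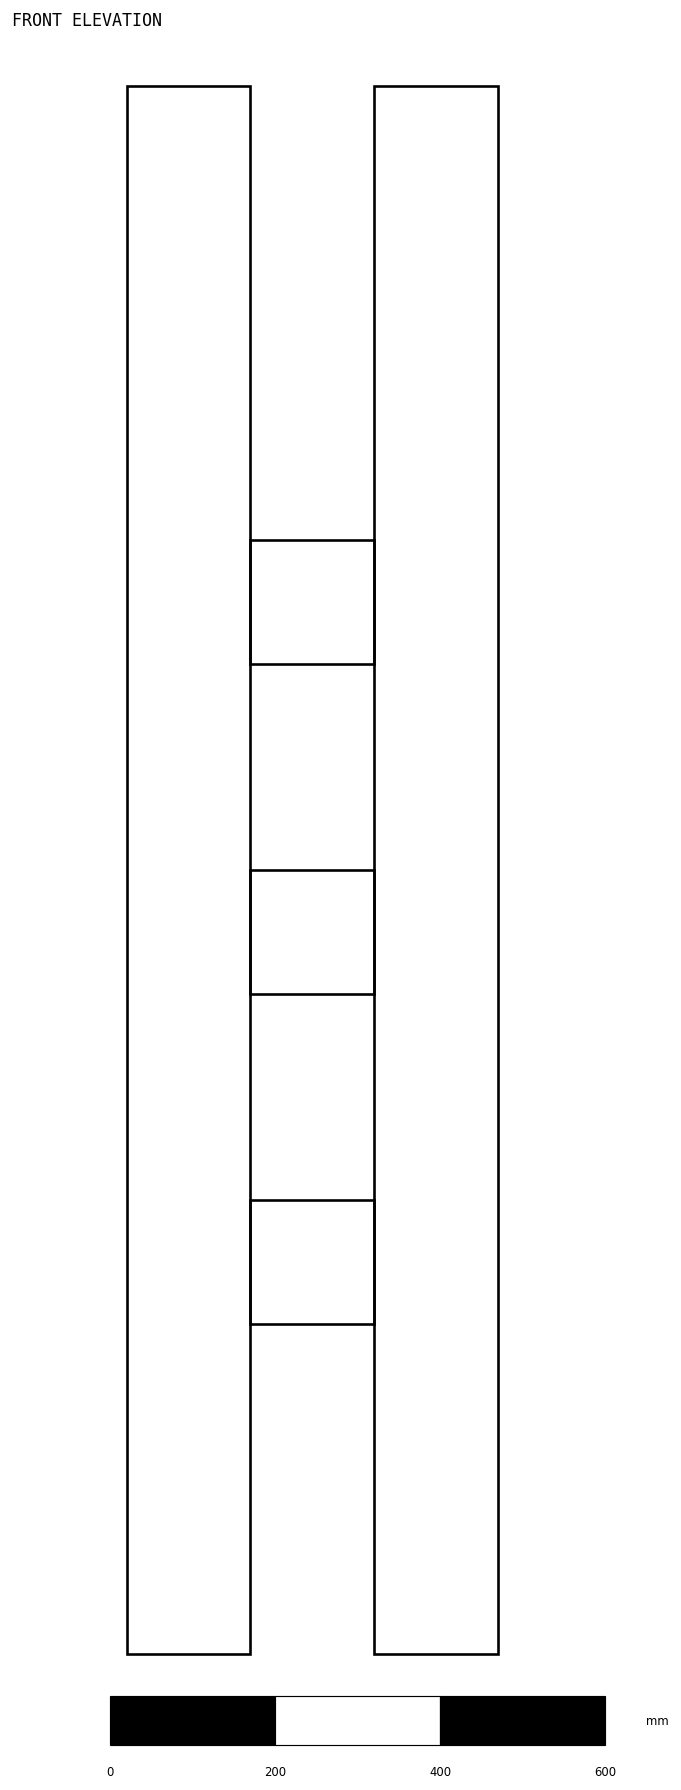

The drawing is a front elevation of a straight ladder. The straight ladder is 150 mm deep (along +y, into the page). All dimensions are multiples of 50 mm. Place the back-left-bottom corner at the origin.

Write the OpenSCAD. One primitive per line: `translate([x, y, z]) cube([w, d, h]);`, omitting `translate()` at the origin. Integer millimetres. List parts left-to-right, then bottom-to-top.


cube([150, 150, 1900]);
translate([150, 0, 400]) cube([150, 150, 150]);
translate([150, 0, 800]) cube([150, 150, 150]);
translate([150, 0, 1200]) cube([150, 150, 150]);
translate([300, 0, 0]) cube([150, 150, 1900]);


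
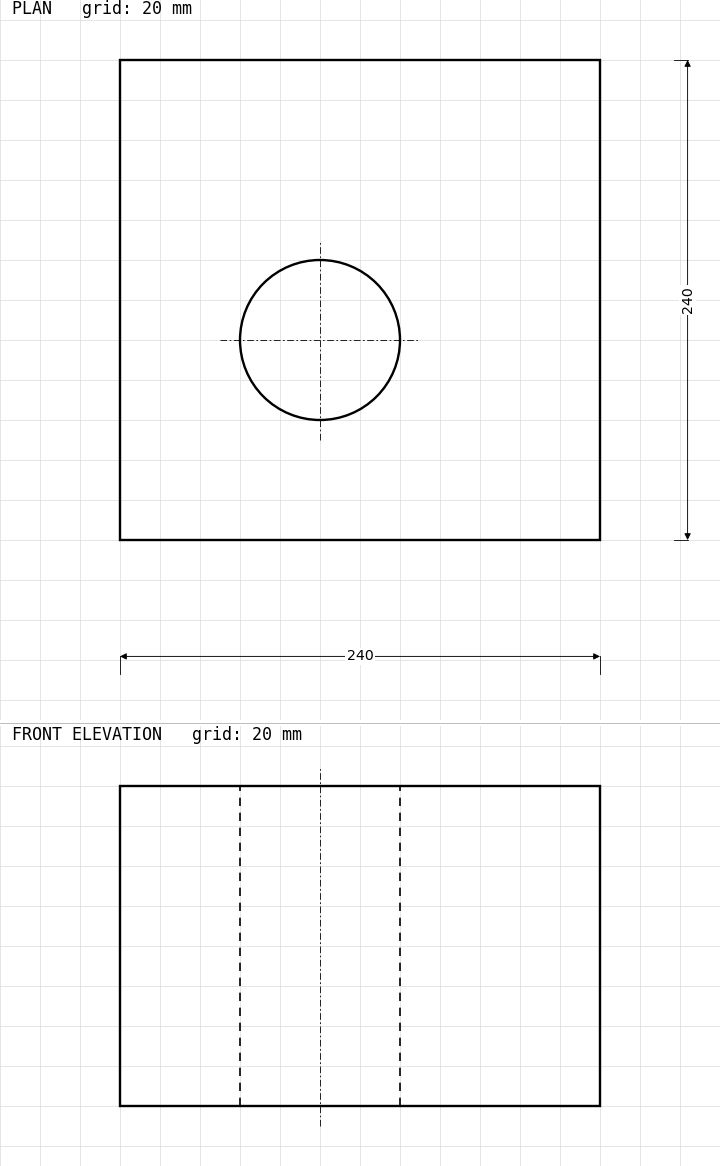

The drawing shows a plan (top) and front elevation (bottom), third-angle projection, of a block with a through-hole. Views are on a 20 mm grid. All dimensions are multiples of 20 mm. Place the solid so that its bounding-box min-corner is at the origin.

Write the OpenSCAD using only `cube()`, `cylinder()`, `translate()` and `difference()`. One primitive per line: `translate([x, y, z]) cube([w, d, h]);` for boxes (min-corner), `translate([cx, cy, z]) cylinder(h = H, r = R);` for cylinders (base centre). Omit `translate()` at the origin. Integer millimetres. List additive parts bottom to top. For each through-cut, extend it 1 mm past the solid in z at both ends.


difference() {
  cube([240, 240, 160]);
  translate([100, 100, -1]) cylinder(h = 162, r = 40);
}
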